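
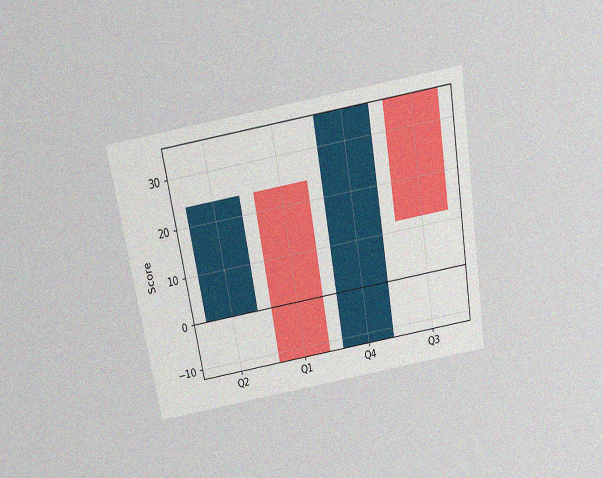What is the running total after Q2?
The chart is tilted about 10° counter-clockwise and viewed slightly from above, with some photo noise. After Q2 the running total reaches 24.

24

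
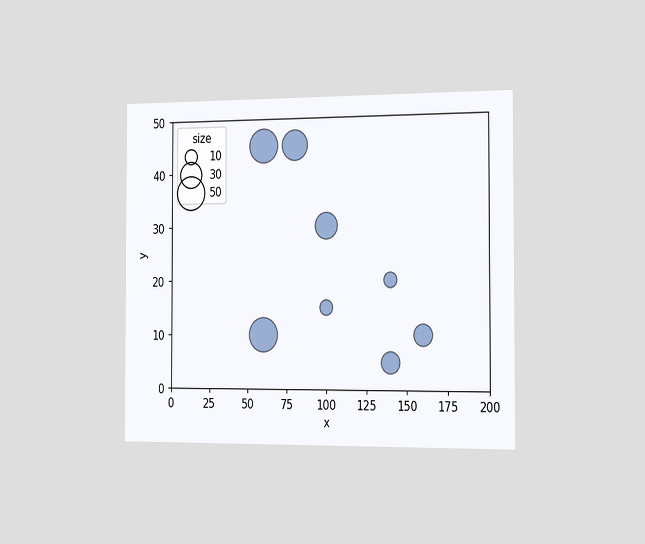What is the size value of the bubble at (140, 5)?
20

The chart is viewed slightly from the right. Matching the bubble at (140, 5) against the size legend gives 20.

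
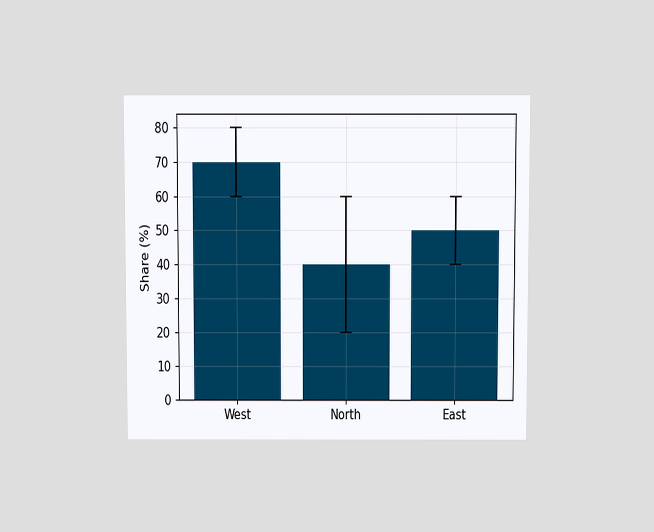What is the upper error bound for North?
60%

The chart is viewed slightly from above. The North bar's upper whisker reaches 60%.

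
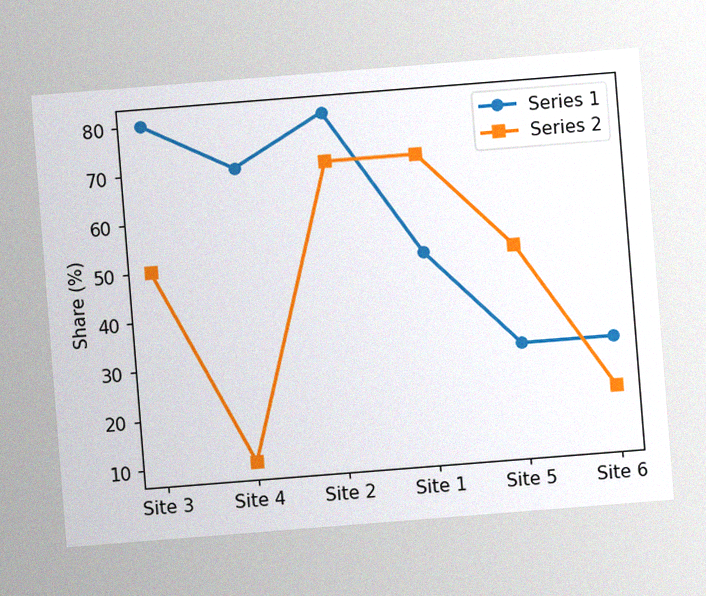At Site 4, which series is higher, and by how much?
The chart is tilted about 5° counter-clockwise, with some photo noise. At Site 4, Series 1 sits above the other line by 60%.

Series 1, by 60%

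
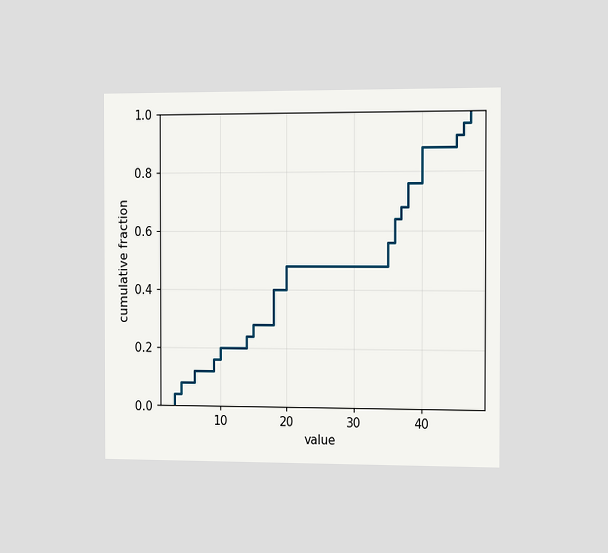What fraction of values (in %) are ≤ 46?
The chart is viewed slightly from the right. At x=46 the ECDF step is at 96%.

96%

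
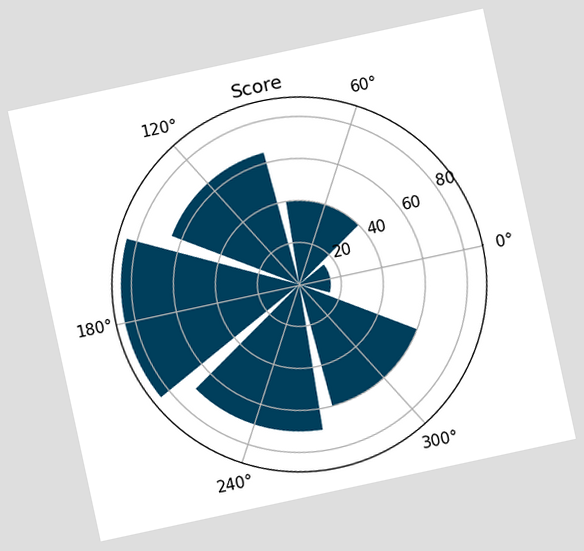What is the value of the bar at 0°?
The chart is tilted about 12° counter-clockwise. The bar at 0° reaches 15 on the radial axis.

15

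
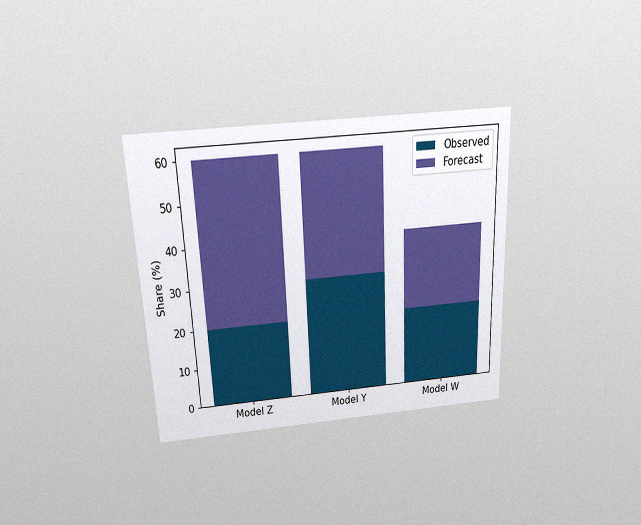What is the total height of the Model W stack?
40%

The chart is tilted about 3° counter-clockwise and viewed slightly from above, with some photo noise. The Model W stack's top reaches 40% on the y-axis.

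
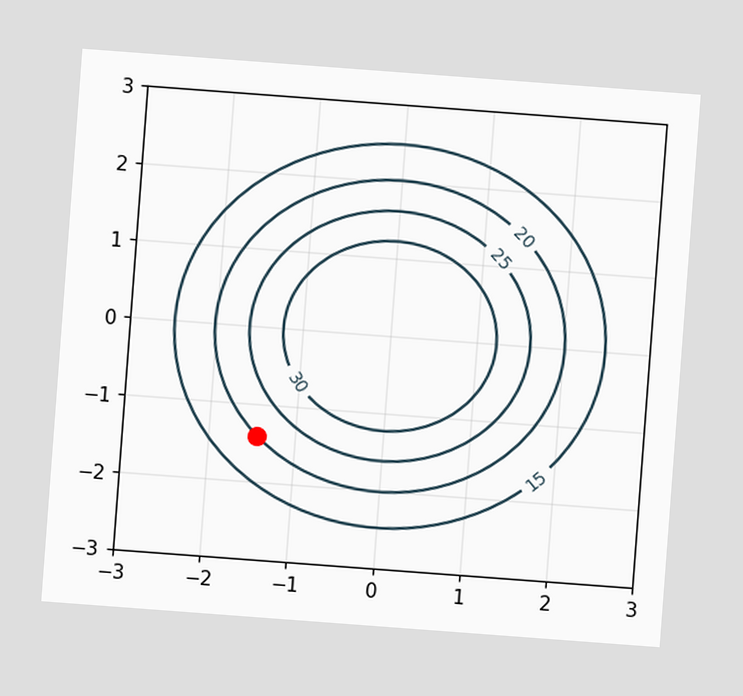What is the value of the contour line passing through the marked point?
20

The chart is tilted about 4° clockwise. The marked point sits on the contour labelled 20.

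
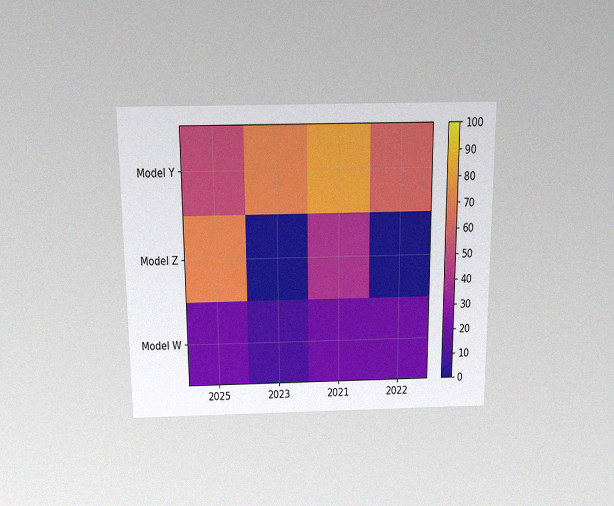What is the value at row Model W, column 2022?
20

The chart is viewed slightly from above, with some photo noise. Matching cell (Model W, 2022) against the colorbar gives 20.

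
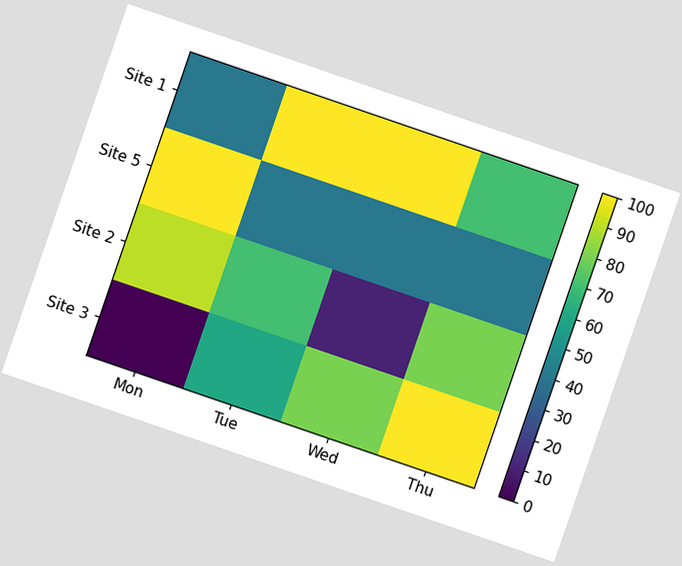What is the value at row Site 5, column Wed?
40

The chart is tilted about 19° clockwise. Matching cell (Site 5, Wed) against the colorbar gives 40.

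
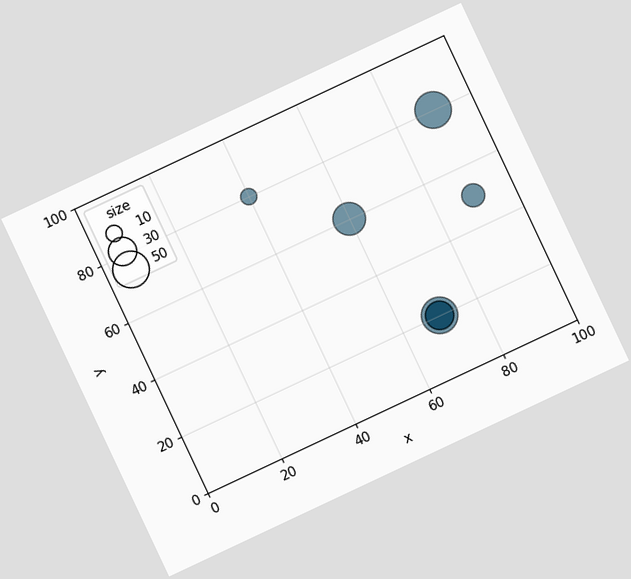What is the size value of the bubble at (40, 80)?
10

The chart is tilted about 25° counter-clockwise. Matching the bubble at (40, 80) against the size legend gives 10.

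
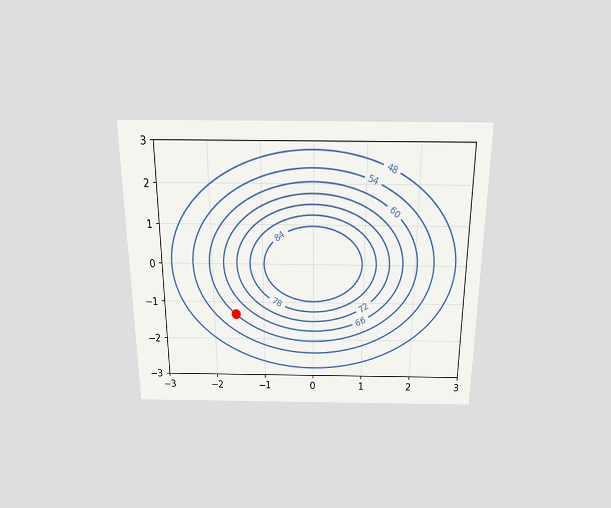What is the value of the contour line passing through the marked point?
The chart is viewed slightly from above. The marked point sits on the contour labelled 60.

60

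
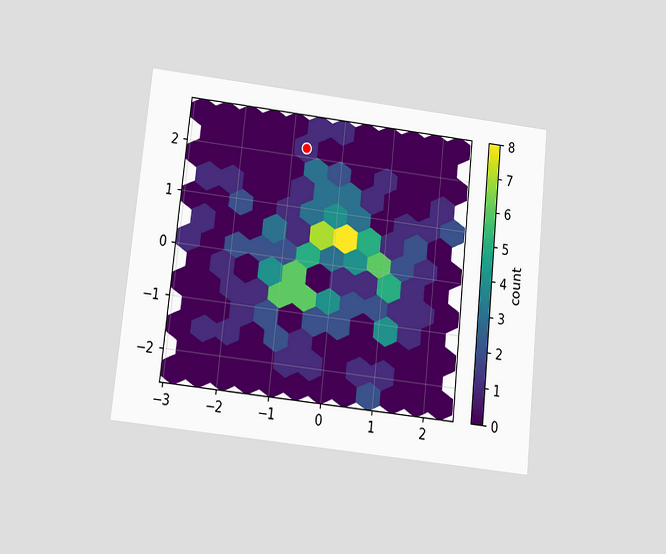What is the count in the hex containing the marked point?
1

The chart is tilted about 6° clockwise and viewed slightly from below. The marked hex reads 1 on the colorbar.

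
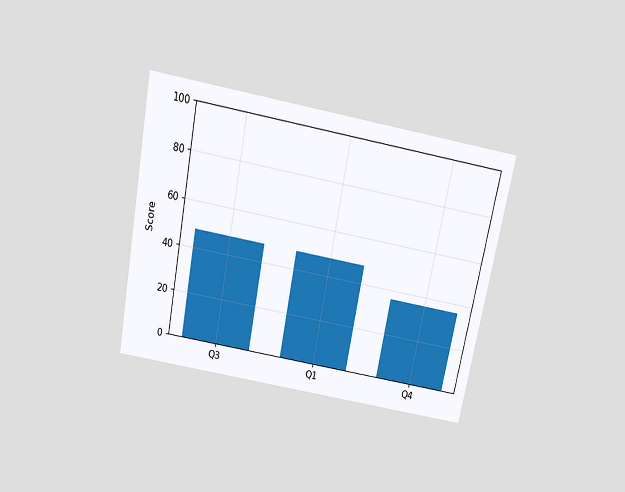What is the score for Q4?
36

The chart is tilted about 11° clockwise and viewed slightly from above. Reading along the chart's y-axis, the Q4 bar reaches 36.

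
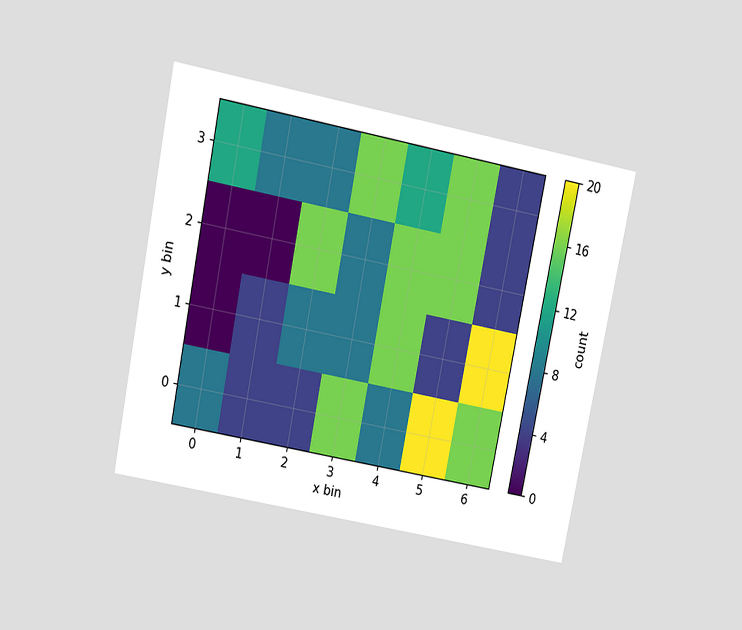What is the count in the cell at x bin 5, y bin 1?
4

The chart is tilted about 11° clockwise and viewed slightly from above. Matching the cell (5, 1) against the colorbar gives 4.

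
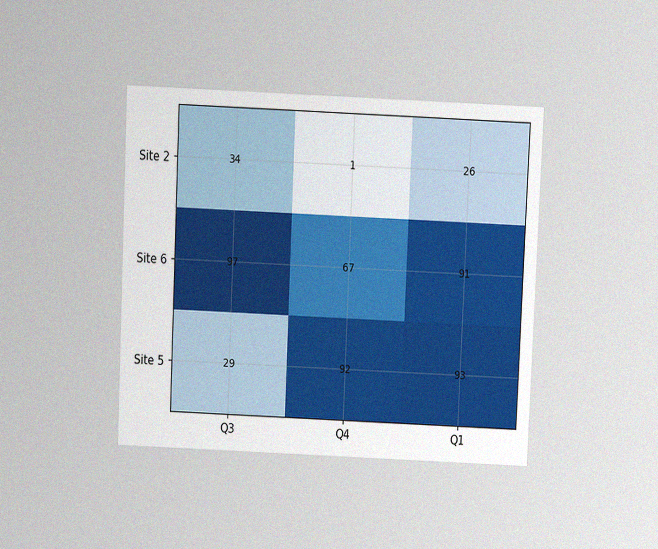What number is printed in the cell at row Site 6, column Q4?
The chart is tilted about 3° clockwise and viewed slightly from above, with some photo noise. The (Site 6, Q4) cell reads 67.

67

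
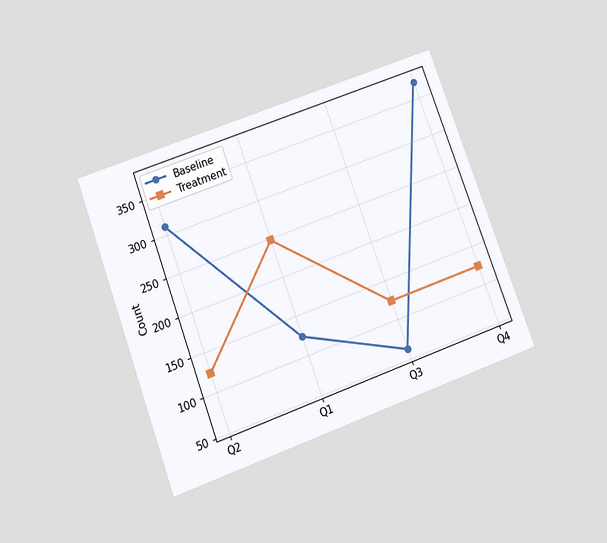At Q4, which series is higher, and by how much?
Baseline, by 248

The chart is tilted about 20° counter-clockwise and viewed slightly from below. At Q4, Baseline sits above the other line by 248.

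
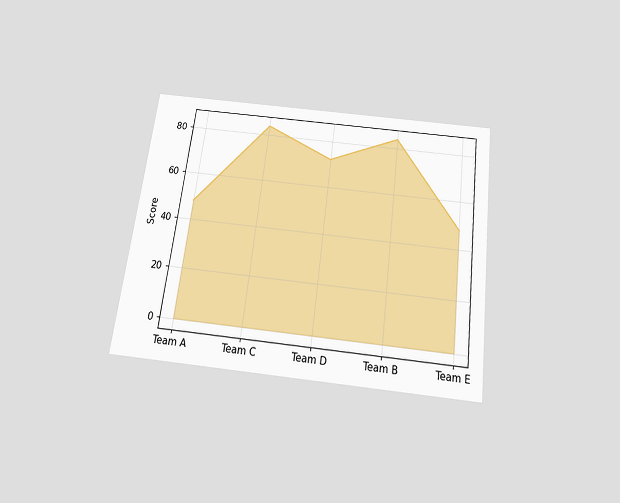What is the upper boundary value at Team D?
The chart is tilted about 7° clockwise and viewed slightly from below. At Team D the upper boundary is at 72.

72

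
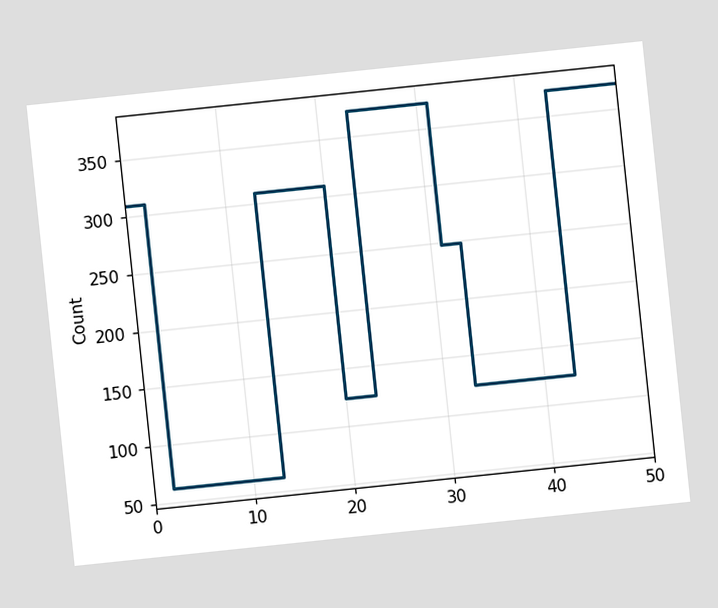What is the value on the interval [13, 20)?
The chart is tilted about 6° counter-clockwise. On [13, 20) the step sits at 310.

310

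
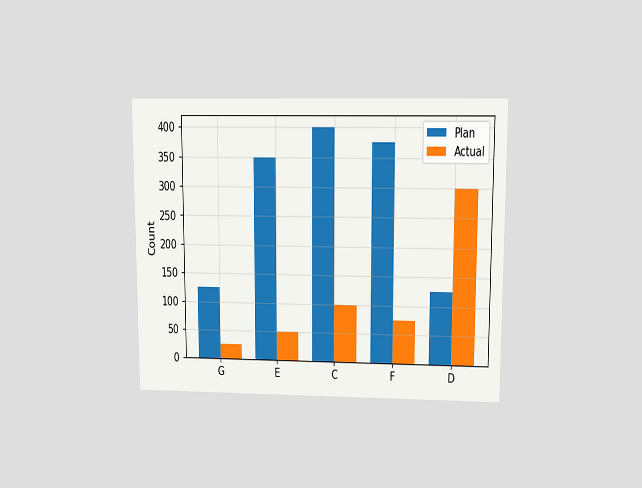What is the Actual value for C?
100

The chart is viewed at a slight angle. The Actual bar at C reaches 100 on the y-axis.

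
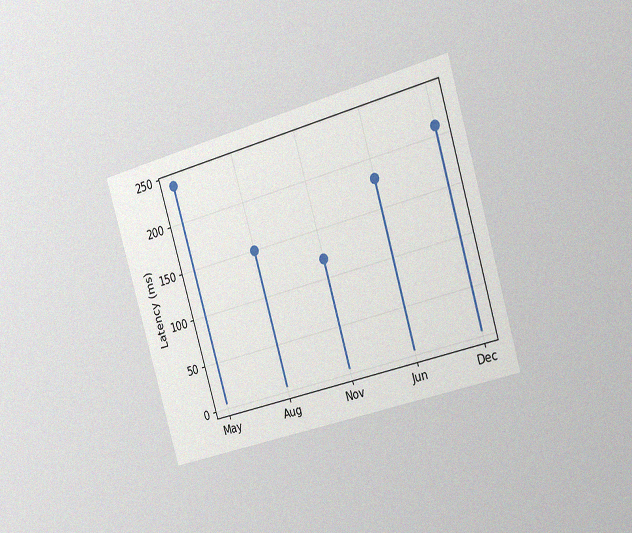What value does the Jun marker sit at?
The chart is tilted about 16° counter-clockwise and viewed slightly from the right, with some photo noise. The Jun marker sits at 180ms.

180ms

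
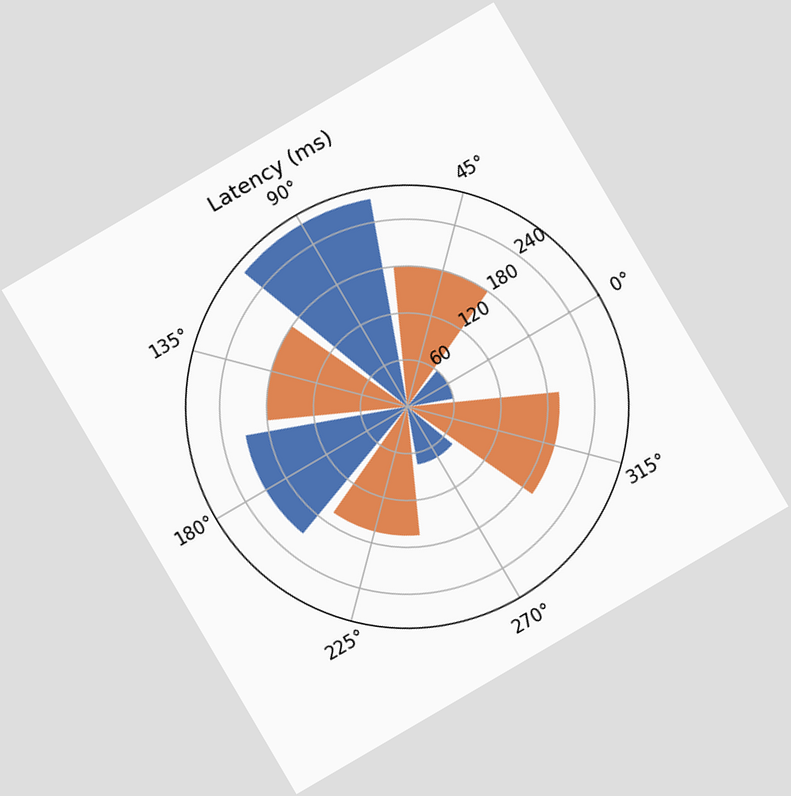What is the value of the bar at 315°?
The chart is tilted about 30° counter-clockwise. The bar at 315° reaches 195ms on the radial axis.

195ms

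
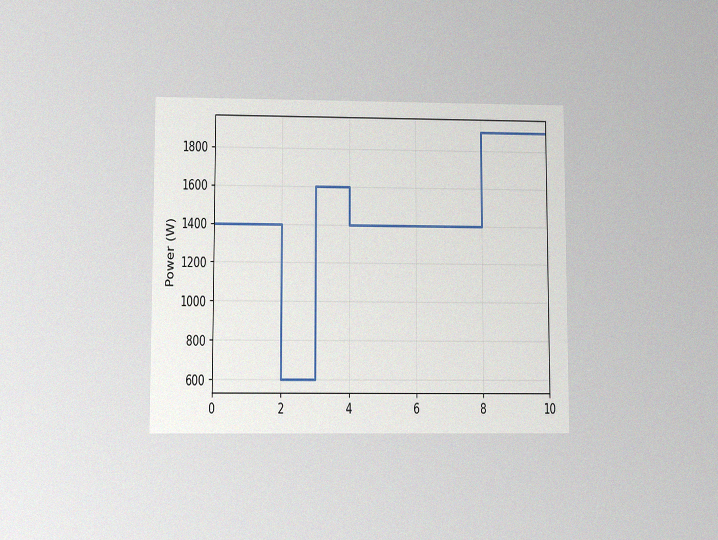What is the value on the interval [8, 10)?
1900W

The chart is viewed at a slight angle, with some photo noise. On [8, 10) the step sits at 1900W.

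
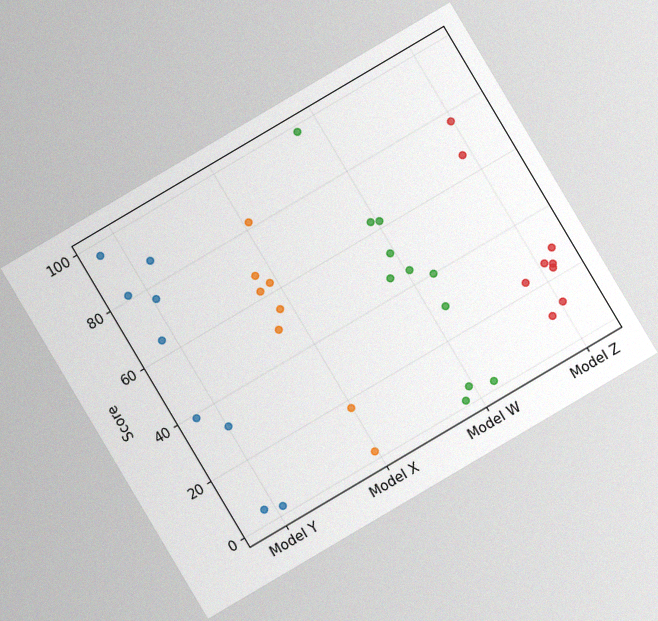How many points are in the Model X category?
The chart is tilted about 31° counter-clockwise, with some photo noise. Counting the markers in the Model X column gives 8.

8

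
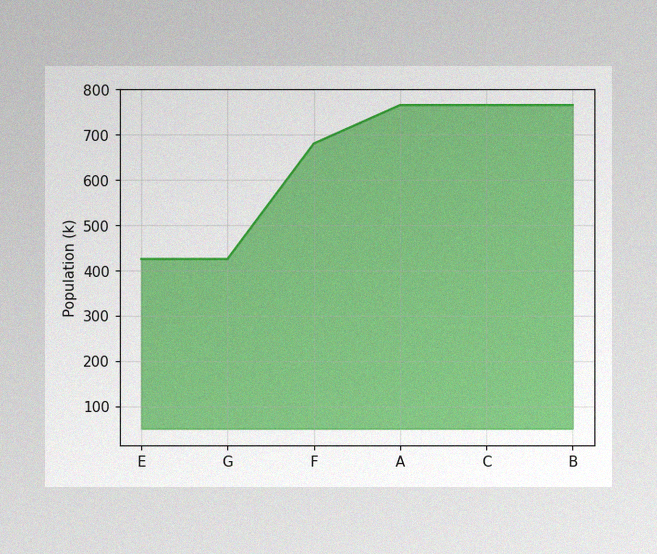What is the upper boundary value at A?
The image has some photo noise and uneven lighting. At A the upper boundary is at 765k.

765k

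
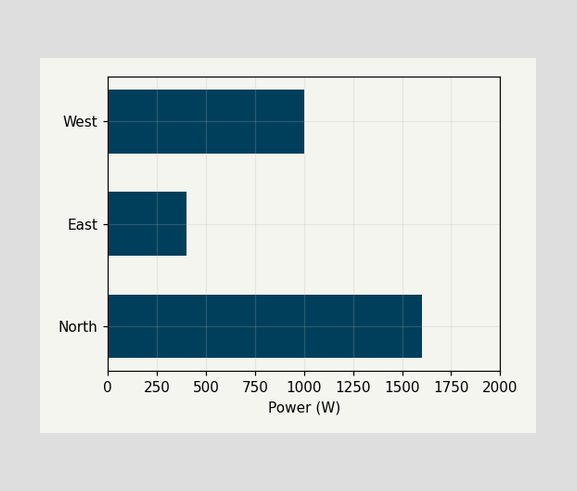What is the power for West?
Reading along the chart's x-axis, the West bar reaches 1000W.

1000W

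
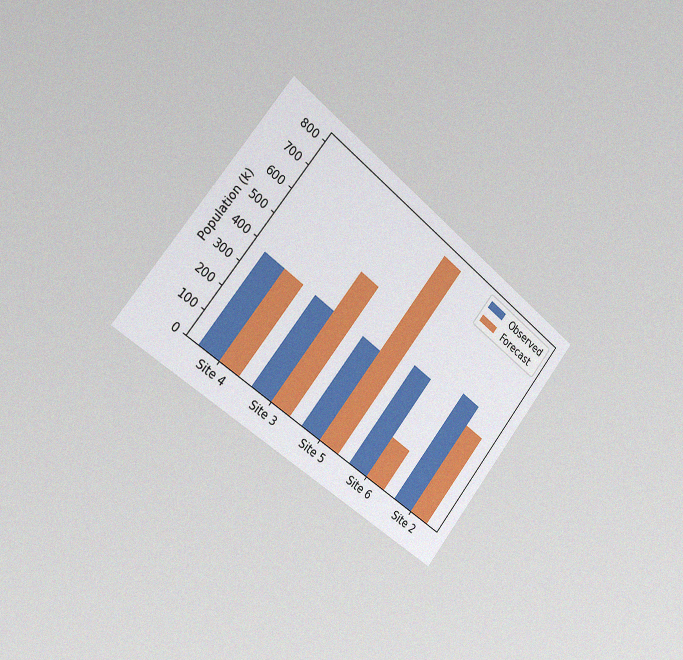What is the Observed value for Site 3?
The chart is tilted about 39° clockwise and viewed slightly from the left, with some photo noise. The Observed bar at Site 3 reaches 378k on the y-axis.

378k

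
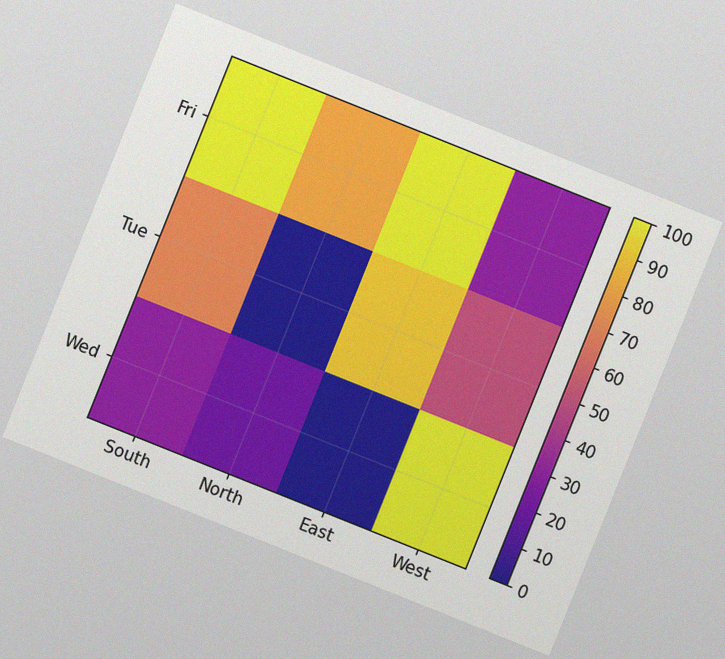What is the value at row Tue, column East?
The chart is tilted about 22° clockwise, with some photo noise. Matching cell (Tue, East) against the colorbar gives 90.

90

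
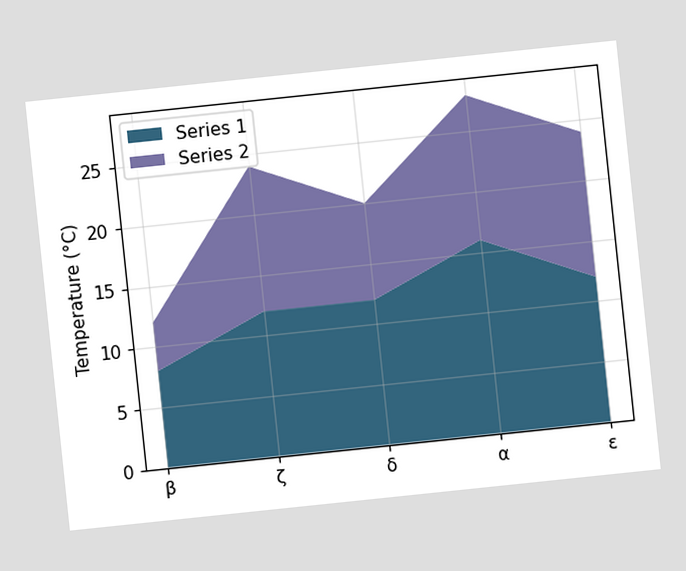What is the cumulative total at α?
28°C

The chart is tilted about 6° counter-clockwise. The stacked total at α reaches 28°C.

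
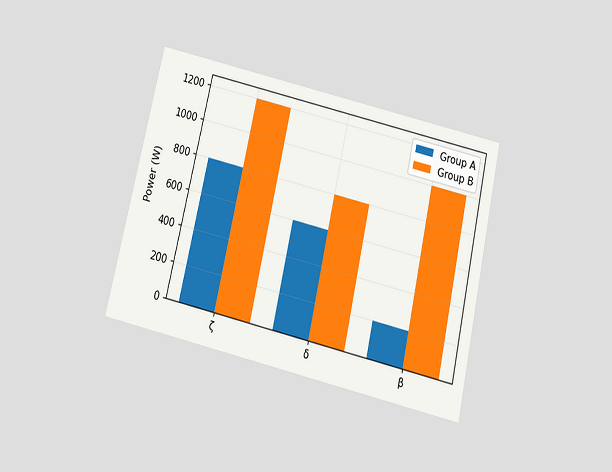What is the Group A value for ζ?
800W

The chart is tilted about 13° clockwise and viewed slightly from below. The Group A bar at ζ reaches 800W on the y-axis.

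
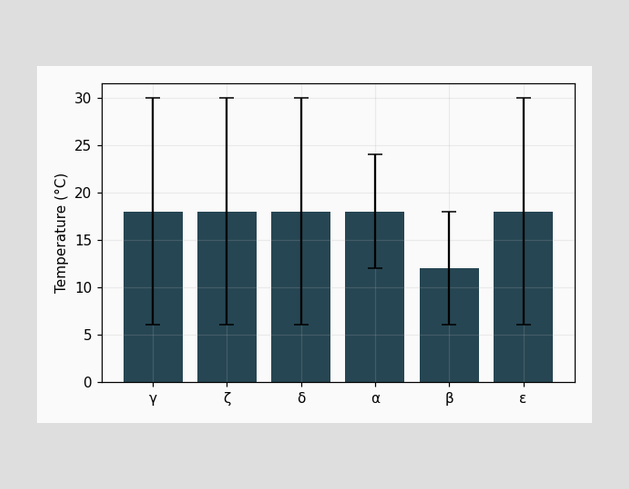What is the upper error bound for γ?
30°C

The γ bar's upper whisker reaches 30°C.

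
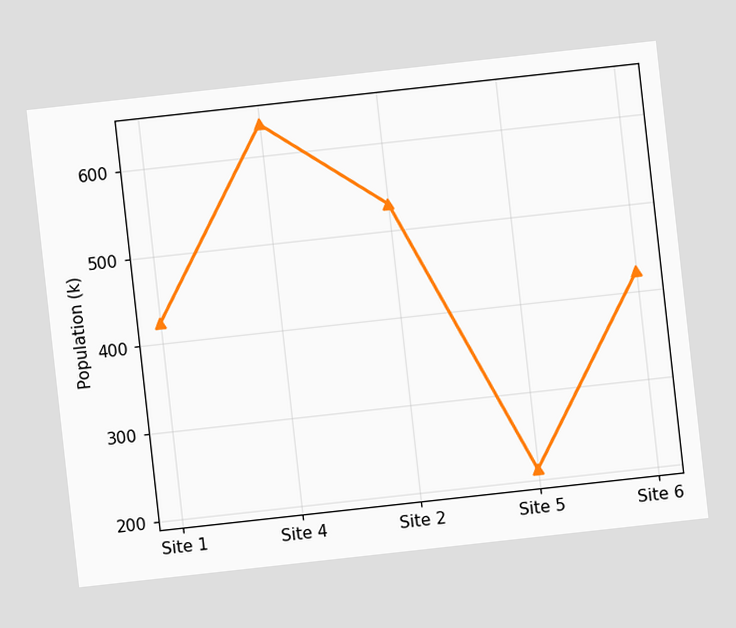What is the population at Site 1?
The chart is tilted about 6° counter-clockwise. At Site 1, the line is at 424k.

424k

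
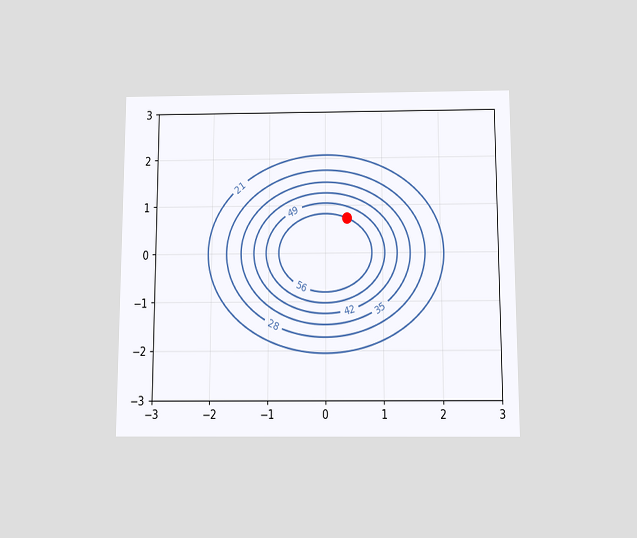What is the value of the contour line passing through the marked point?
56

The chart is viewed slightly from below. The marked point sits on the contour labelled 56.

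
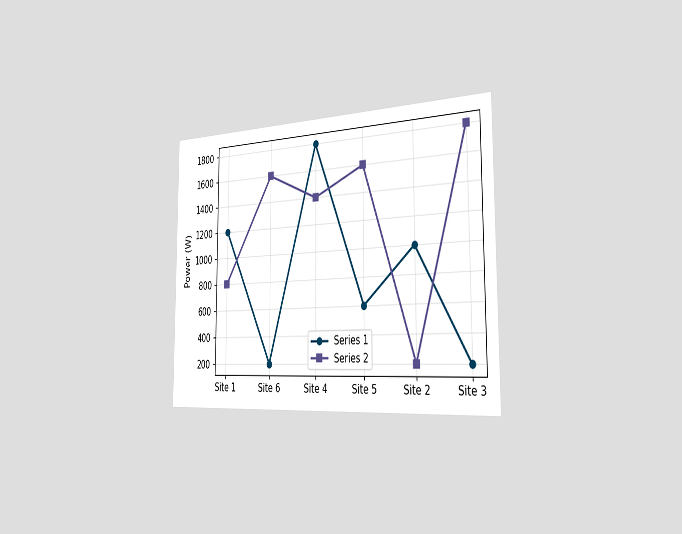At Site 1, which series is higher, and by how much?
The chart is viewed slightly from the right. At Site 1, Series 1 sits above the other line by 400W.

Series 1, by 400W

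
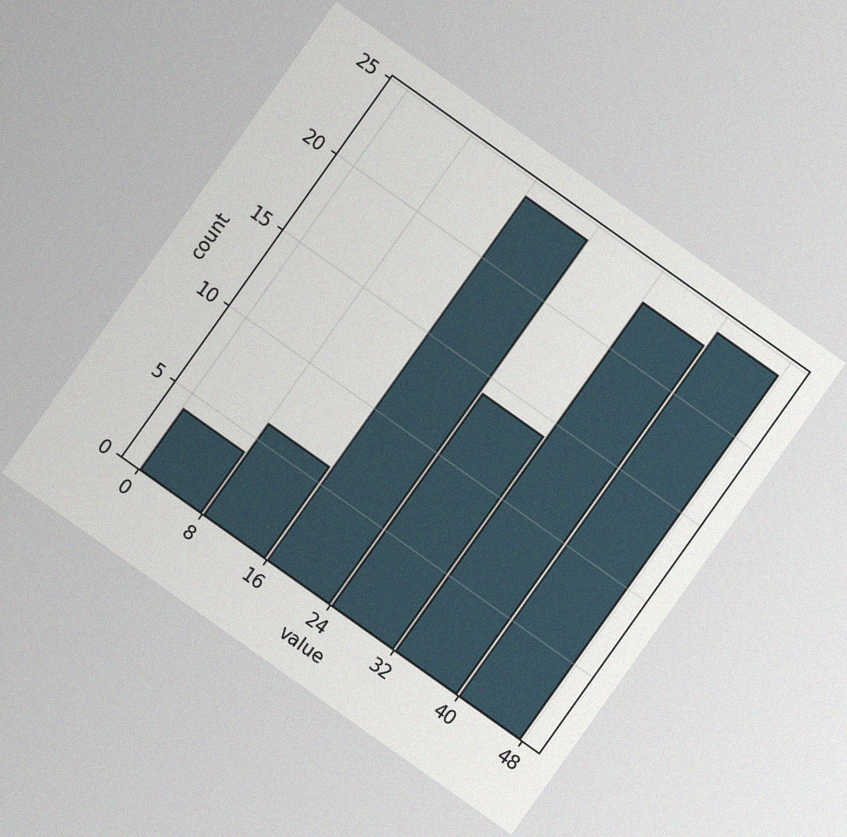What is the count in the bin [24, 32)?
14

The chart is tilted about 35° clockwise, with some photo noise. The [24, 32) bin has height 14.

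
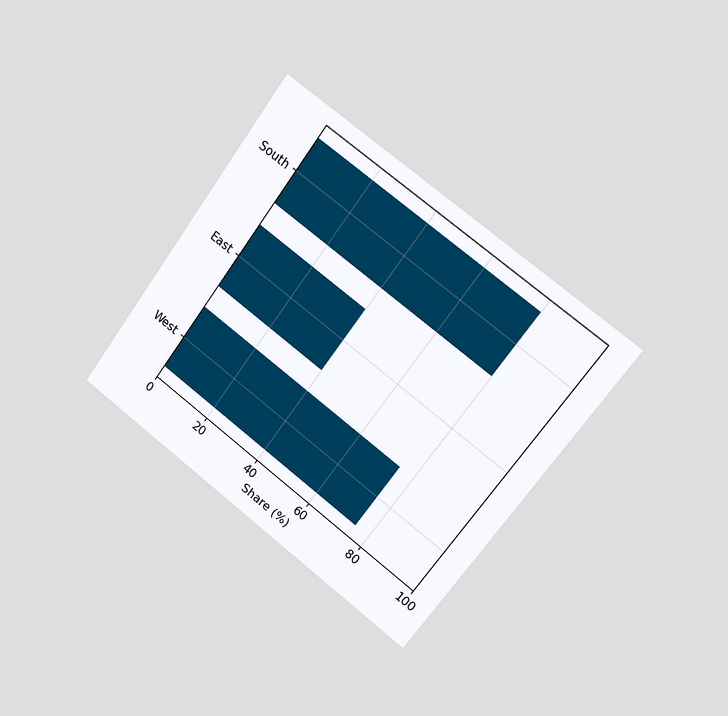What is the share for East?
40%

The chart is tilted about 36° clockwise and viewed slightly from the right. Reading along the chart's x-axis, the East bar reaches 40%.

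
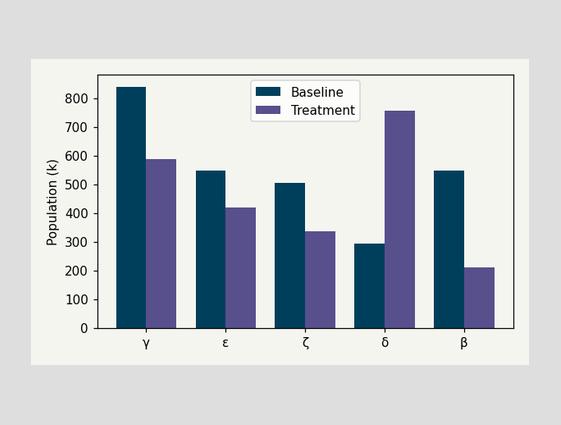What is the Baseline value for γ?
The Baseline bar at γ reaches 840k on the y-axis.

840k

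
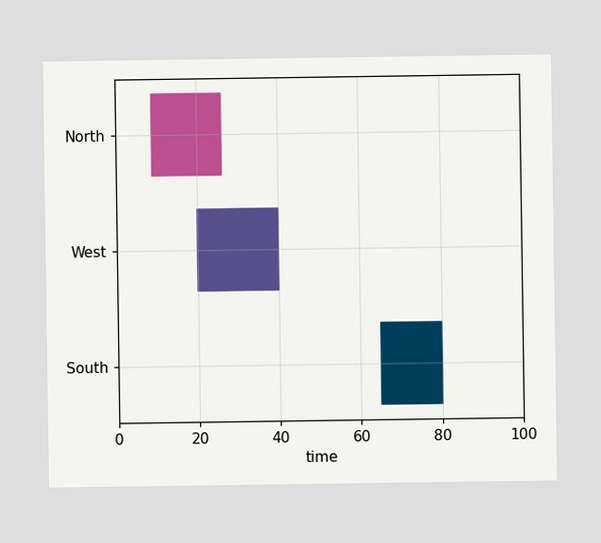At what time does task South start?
The South bar begins at t=65.

65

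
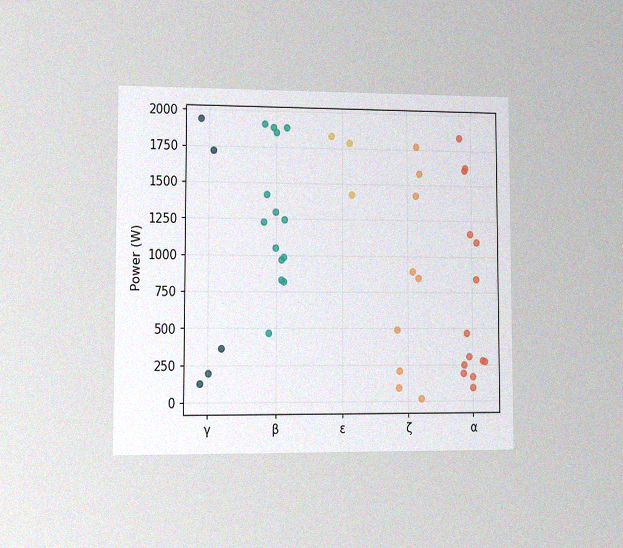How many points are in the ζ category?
The chart is viewed at a slight angle, with some photo noise. Counting the markers in the ζ column gives 9.

9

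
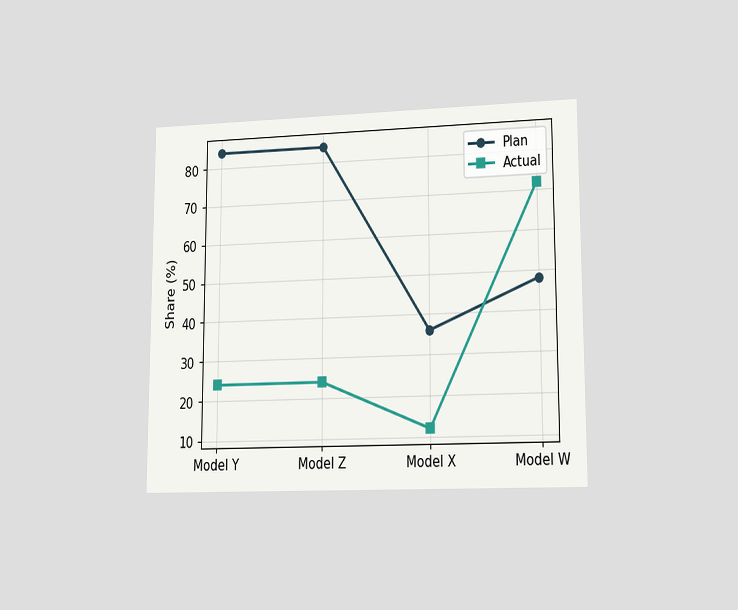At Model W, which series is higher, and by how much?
Actual, by 24%

The chart is viewed at a slight angle. At Model W, Actual sits above the other line by 24%.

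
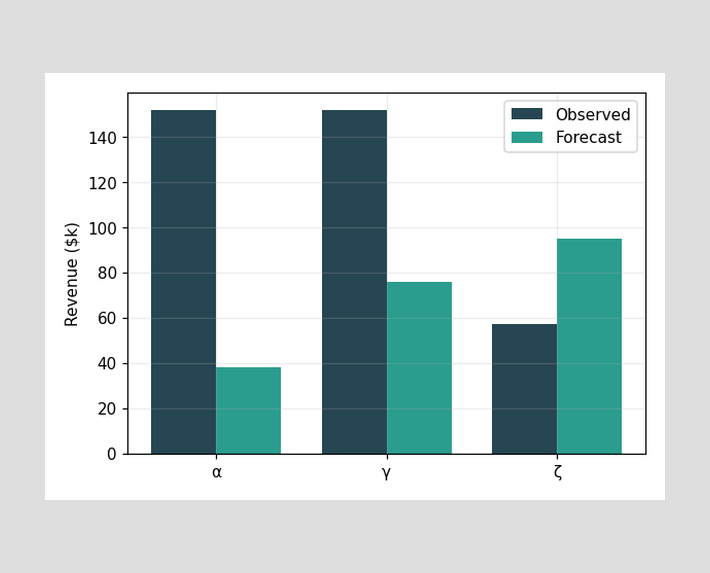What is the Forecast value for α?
$38k

The Forecast bar at α reaches $38k on the y-axis.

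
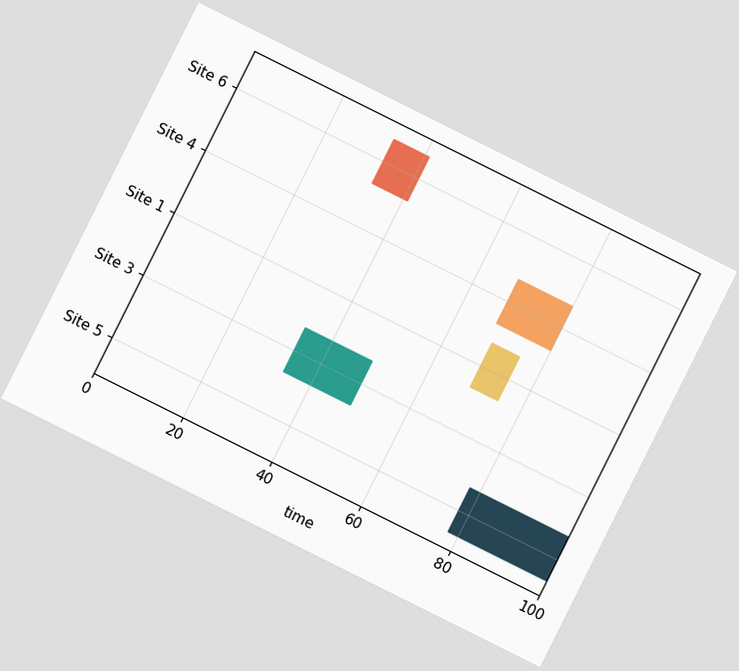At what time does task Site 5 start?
The chart is tilted about 27° clockwise. The Site 5 bar begins at t=78.

78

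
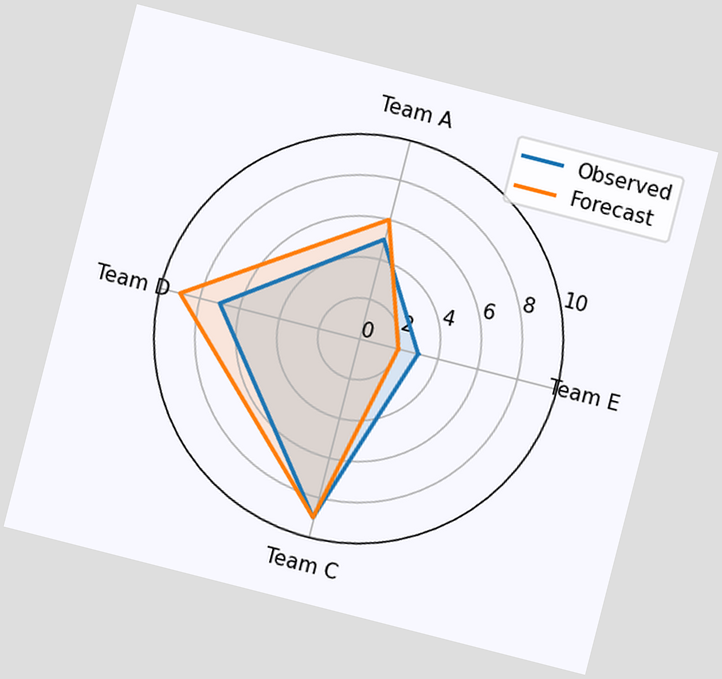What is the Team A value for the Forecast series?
The chart is tilted about 14° clockwise. On the Team A axis, Forecast reaches 6.

6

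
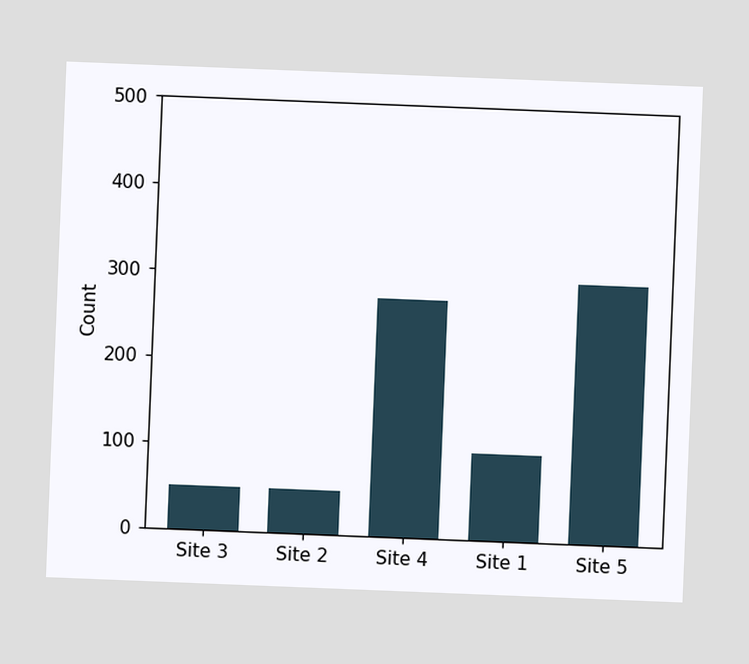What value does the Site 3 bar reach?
The chart is tilted about 2° clockwise. Reading along the chart's y-axis, the Site 3 bar reaches 50.

50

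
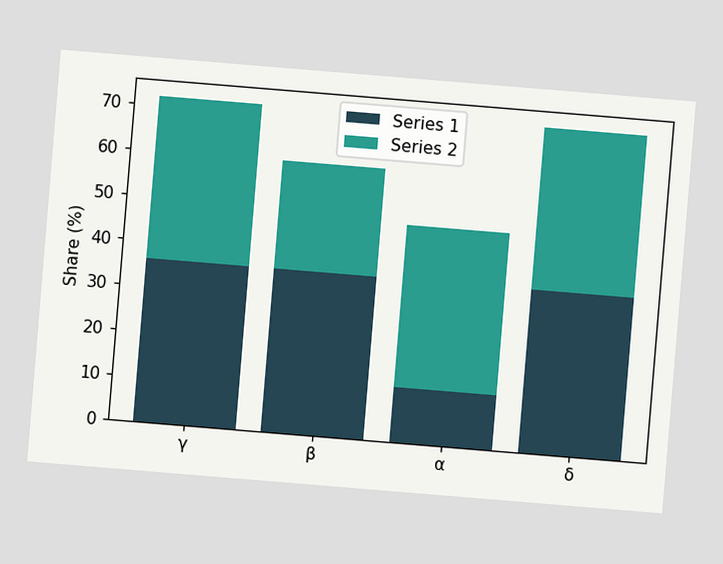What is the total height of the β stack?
60%

The chart is tilted about 5° clockwise. The β stack's top reaches 60% on the y-axis.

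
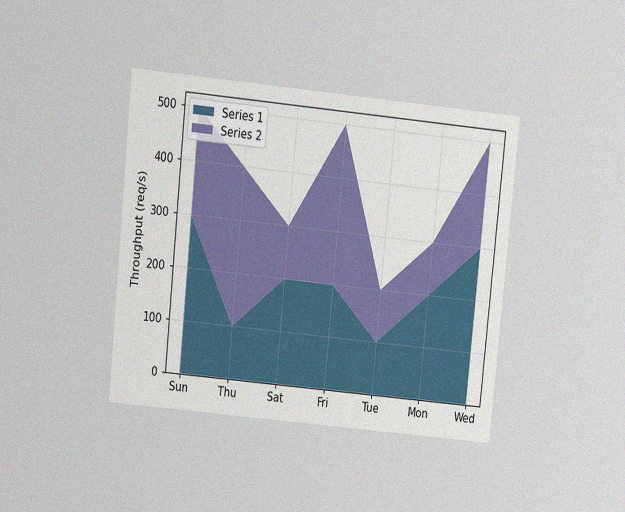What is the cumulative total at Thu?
The chart is tilted about 6° clockwise and viewed slightly from above, with some photo noise. The stacked total at Thu reaches 400req/s.

400req/s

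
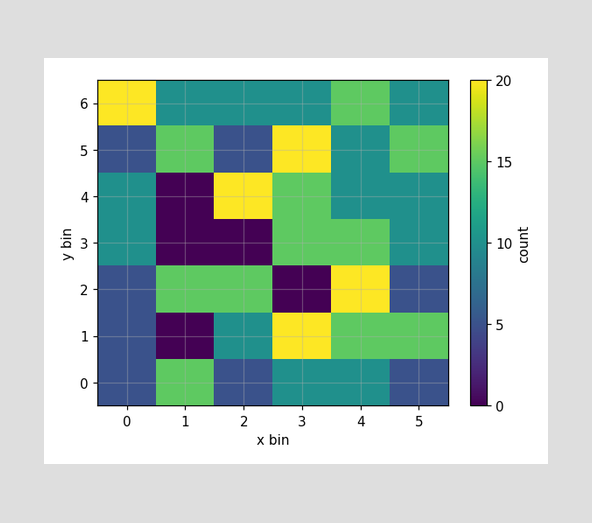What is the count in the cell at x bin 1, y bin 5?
15

Matching the cell (1, 5) against the colorbar gives 15.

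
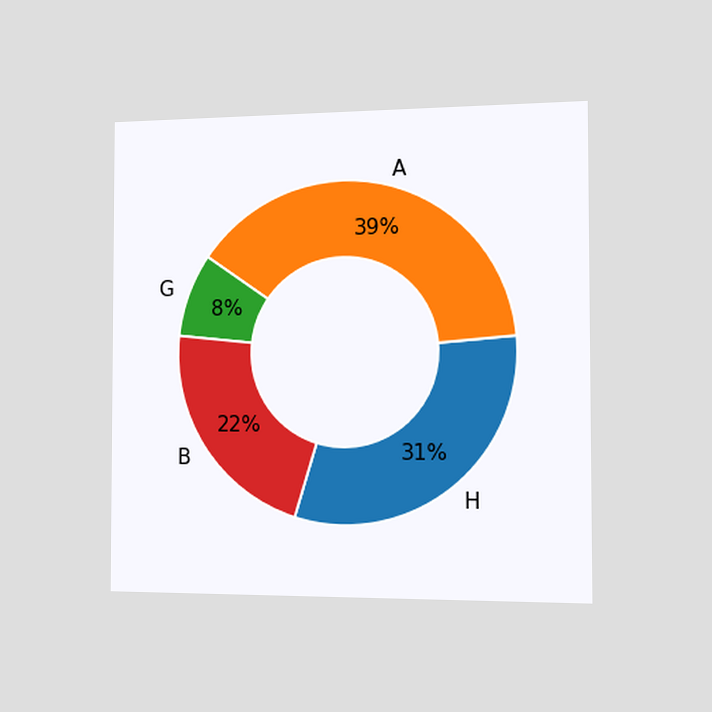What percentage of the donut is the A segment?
39%

The chart is viewed slightly from the right. The A segment takes up 39% of the ring.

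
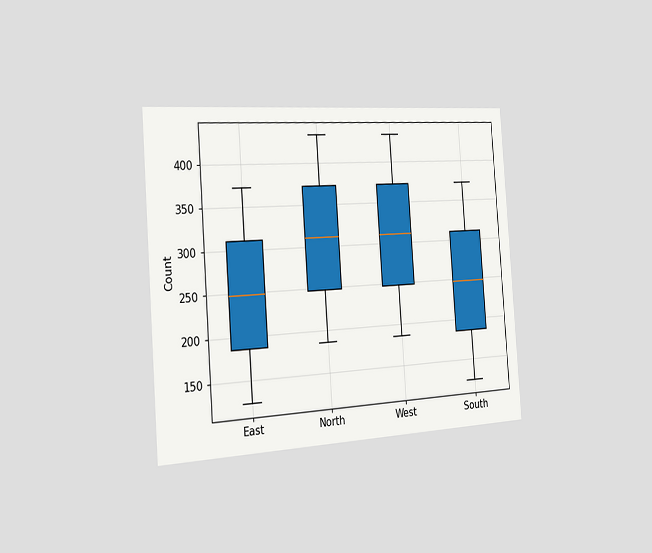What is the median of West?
310

The chart is tilted about 4° counter-clockwise and viewed slightly from the left. The median line in the West box sits at 310.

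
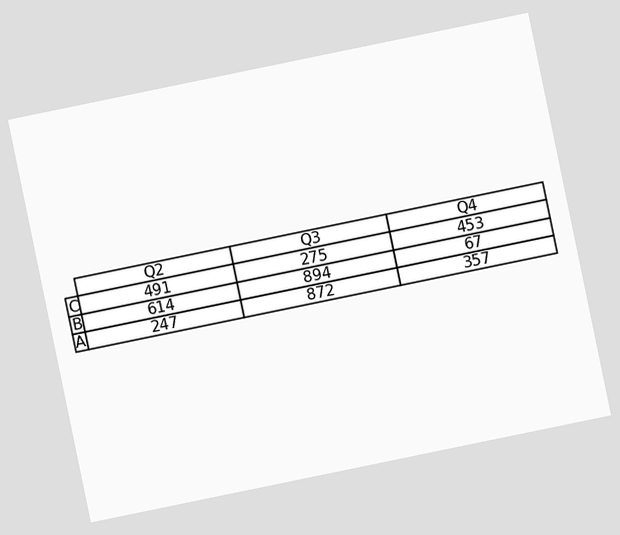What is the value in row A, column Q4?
The chart is tilted about 12° counter-clockwise. The (A, Q4) cell reads 357.

357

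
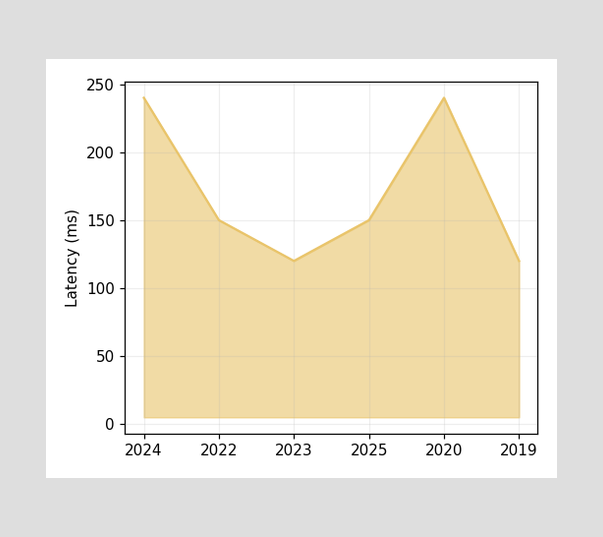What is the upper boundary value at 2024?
240ms

At 2024 the upper boundary is at 240ms.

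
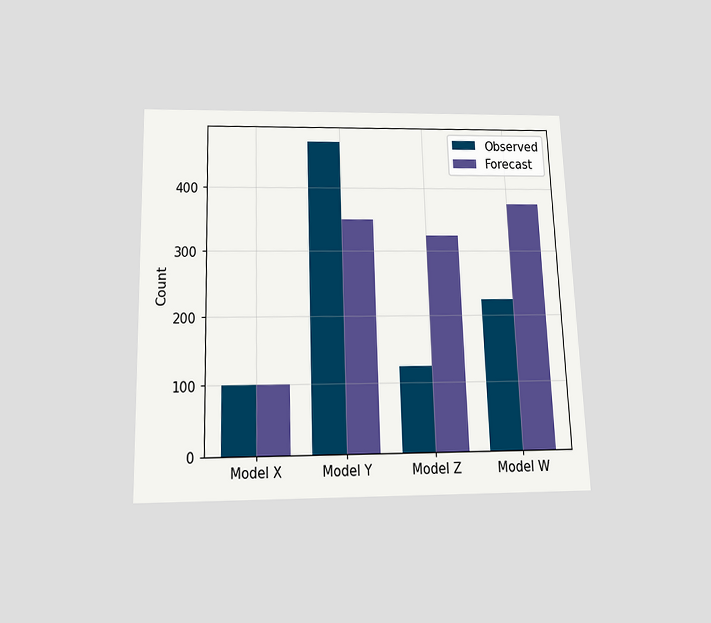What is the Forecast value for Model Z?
The chart is viewed slightly from below. The Forecast bar at Model Z reaches 325 on the y-axis.

325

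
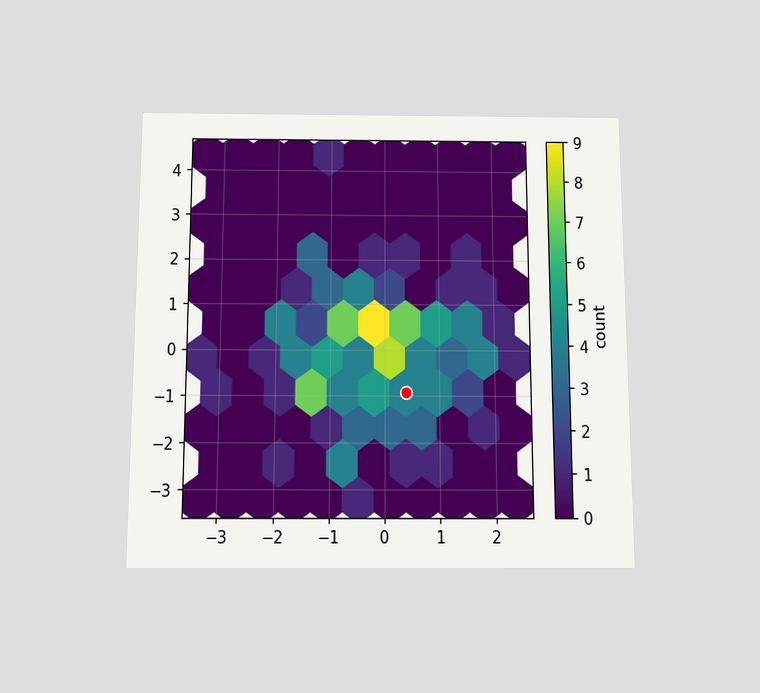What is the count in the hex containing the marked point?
4

The chart is viewed slightly from below. The marked hex reads 4 on the colorbar.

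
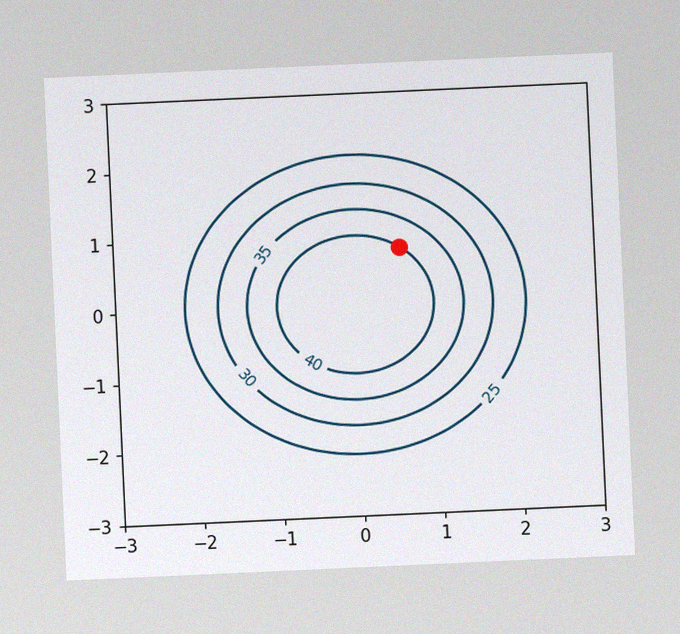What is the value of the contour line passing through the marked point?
The chart is tilted about 3° counter-clockwise, with some photo noise. The marked point sits on the contour labelled 40.

40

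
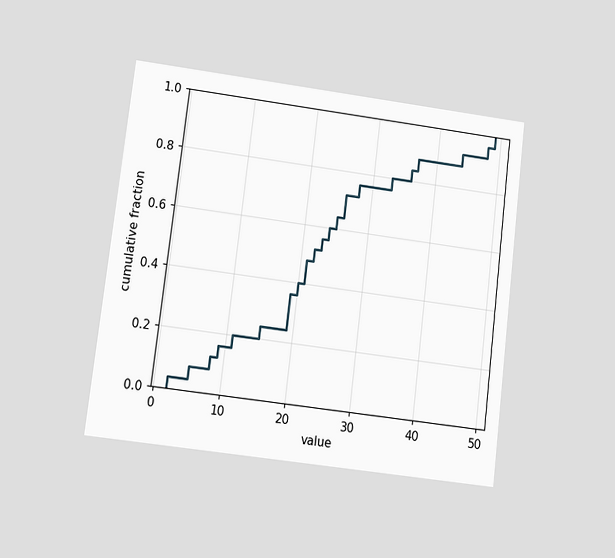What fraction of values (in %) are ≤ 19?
36%

The chart is tilted about 7° clockwise and viewed at a slight angle. At x=19 the ECDF step is at 36%.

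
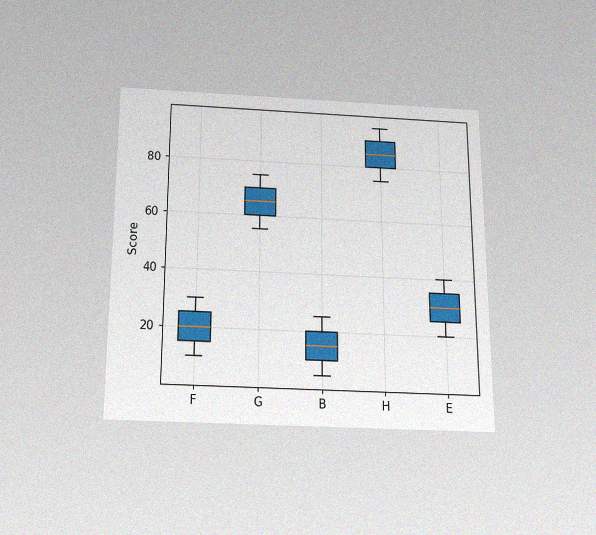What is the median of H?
The chart is viewed slightly from below, with some photo noise. The median line in the H box sits at 85.

85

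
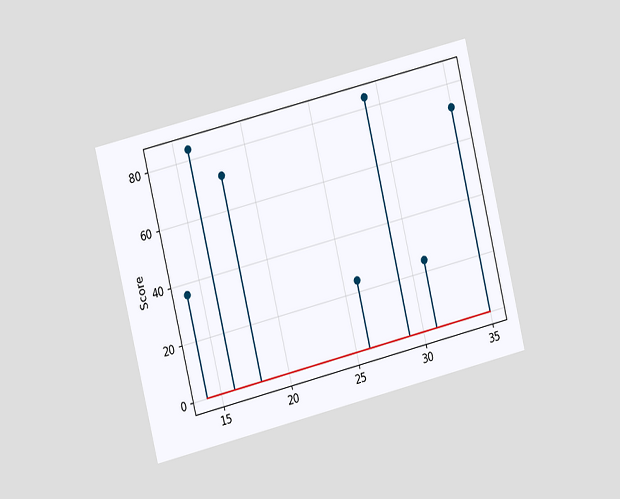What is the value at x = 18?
72

The chart is tilted about 14° counter-clockwise and viewed slightly from the left. The stem at x=18 reaches 72.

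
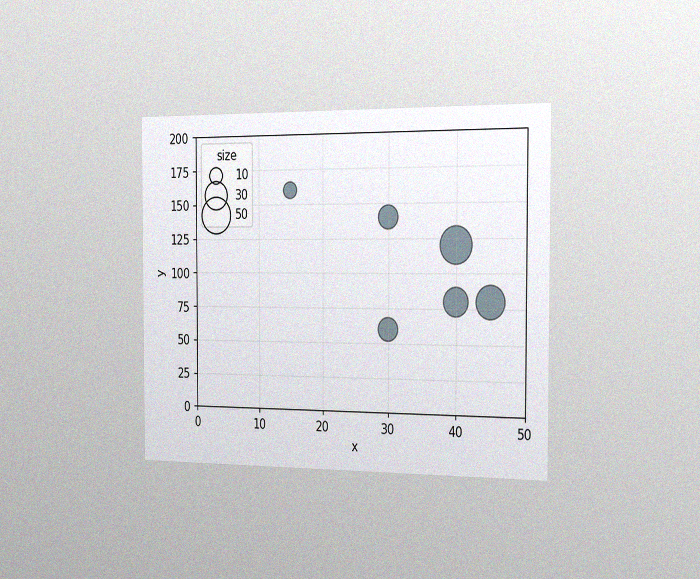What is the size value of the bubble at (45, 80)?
The chart is viewed slightly from the right, with some photo noise. Matching the bubble at (45, 80) against the size legend gives 40.

40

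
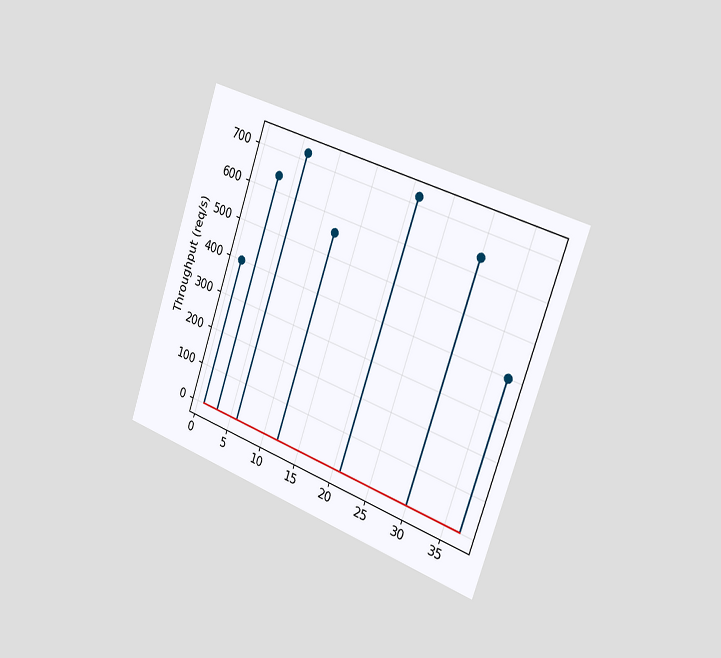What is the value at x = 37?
400req/s

The chart is tilted about 19° clockwise and viewed slightly from the right. The stem at x=37 reaches 400req/s.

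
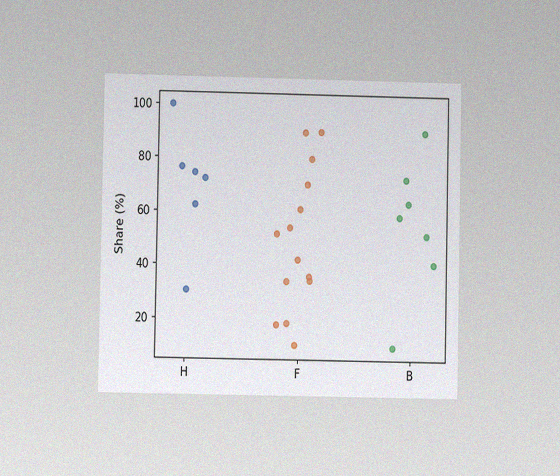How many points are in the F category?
14

The chart is viewed at a slight angle, with some photo noise. Counting the markers in the F column gives 14.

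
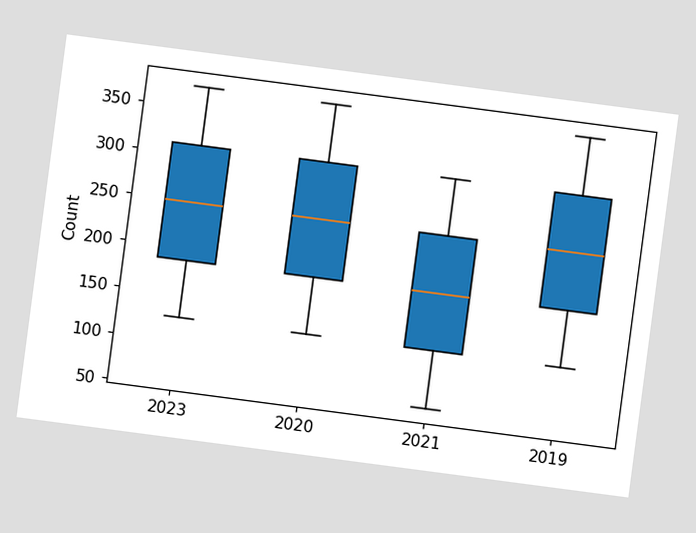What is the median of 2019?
The chart is tilted about 7° clockwise. The median line in the 2019 box sits at 248.

248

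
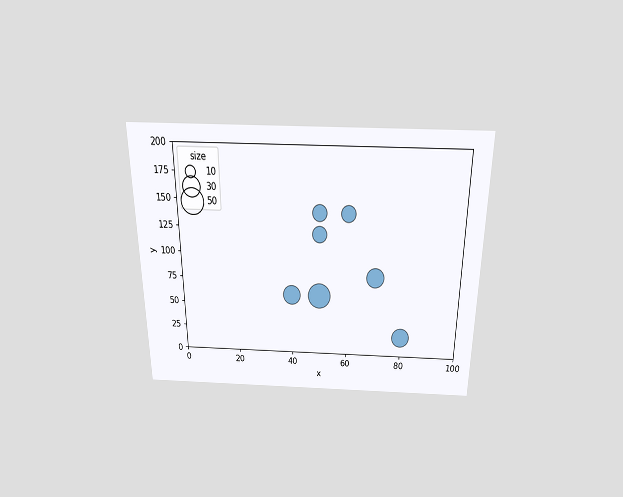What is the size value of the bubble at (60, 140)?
The chart is viewed slightly from above. Matching the bubble at (60, 140) against the size legend gives 20.

20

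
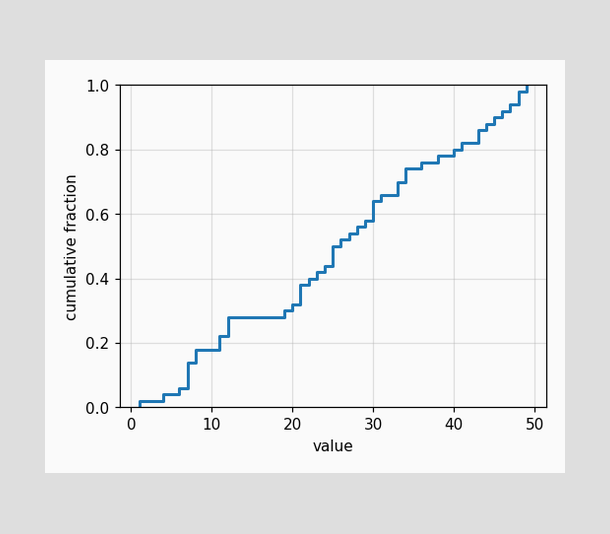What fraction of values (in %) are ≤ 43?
At x=43 the ECDF step is at 86%.

86%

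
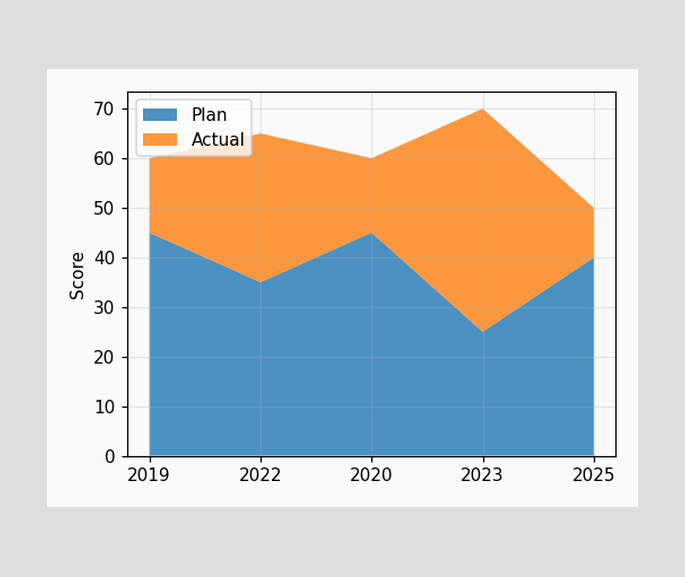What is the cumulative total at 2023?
The stacked total at 2023 reaches 70.

70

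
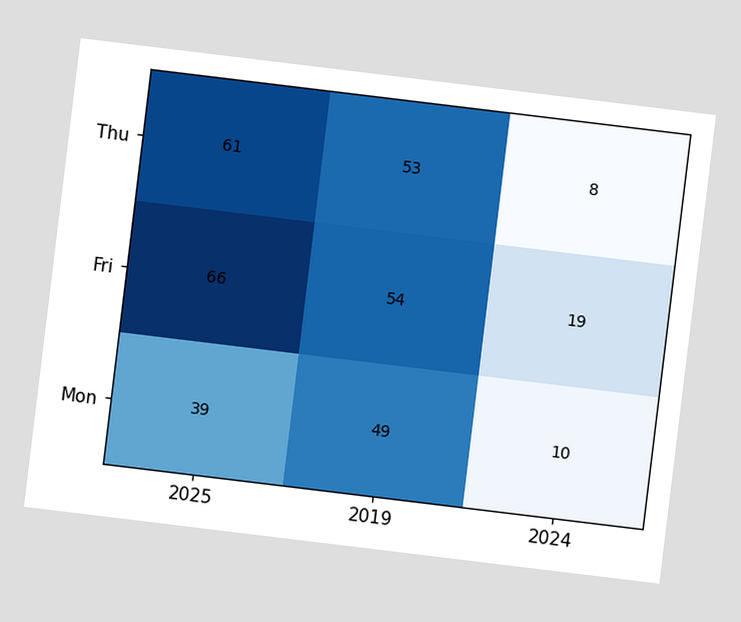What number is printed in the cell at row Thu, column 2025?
61

The chart is tilted about 7° clockwise. The (Thu, 2025) cell reads 61.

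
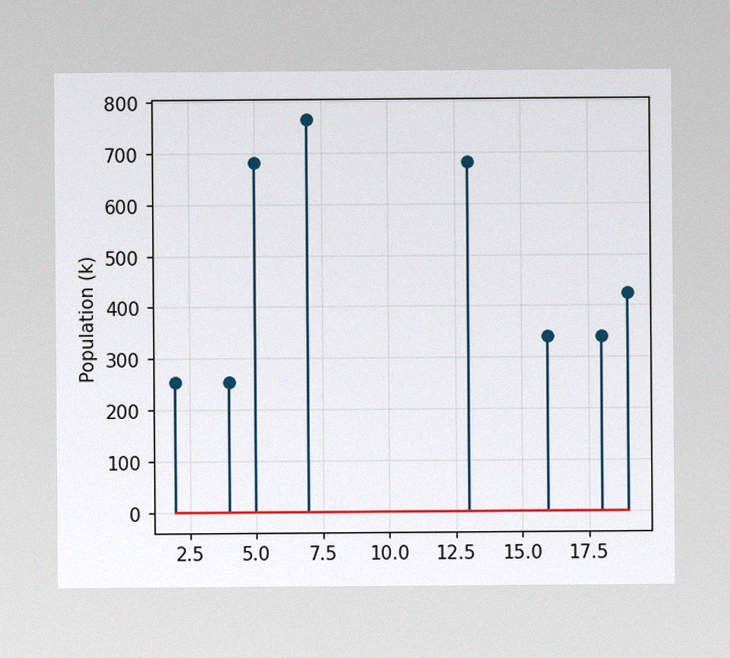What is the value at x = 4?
255k

The image has some photo noise and uneven lighting. The stem at x=4 reaches 255k.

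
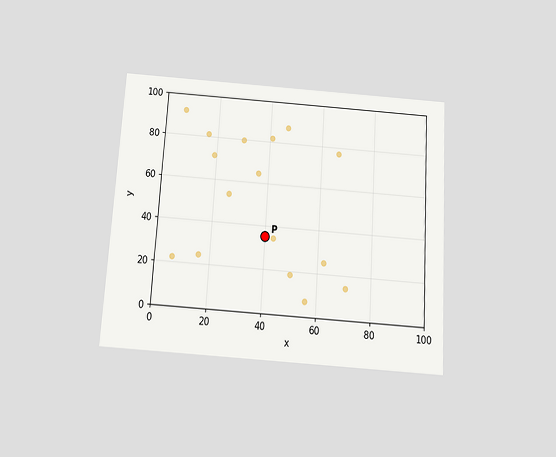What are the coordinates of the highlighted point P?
The chart is tilted about 4° clockwise and viewed slightly from below. Following the gridlines from P to each axis, P sits at (40, 35).

(40, 35)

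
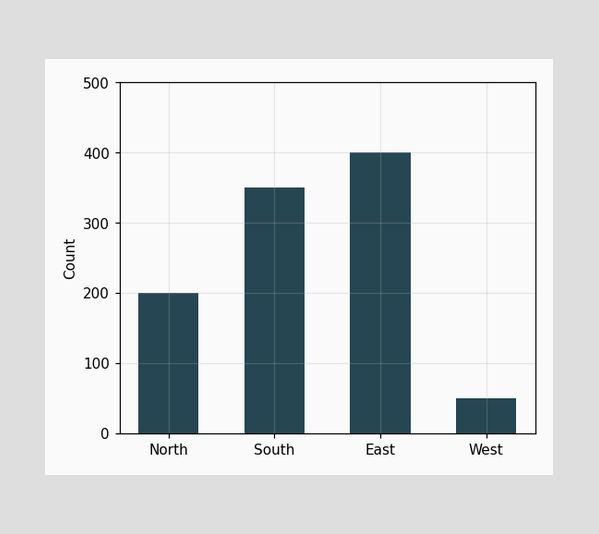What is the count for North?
200

Reading along the chart's y-axis, the North bar reaches 200.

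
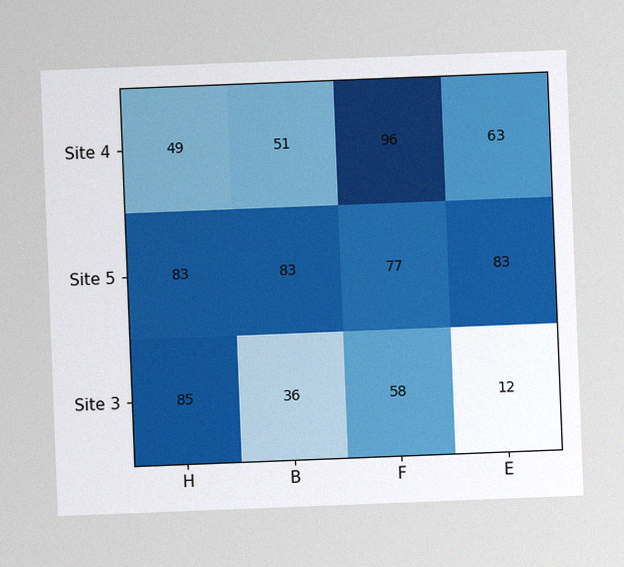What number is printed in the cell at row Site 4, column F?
96

The chart is tilted about 2° counter-clockwise, with some photo noise. The (Site 4, F) cell reads 96.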